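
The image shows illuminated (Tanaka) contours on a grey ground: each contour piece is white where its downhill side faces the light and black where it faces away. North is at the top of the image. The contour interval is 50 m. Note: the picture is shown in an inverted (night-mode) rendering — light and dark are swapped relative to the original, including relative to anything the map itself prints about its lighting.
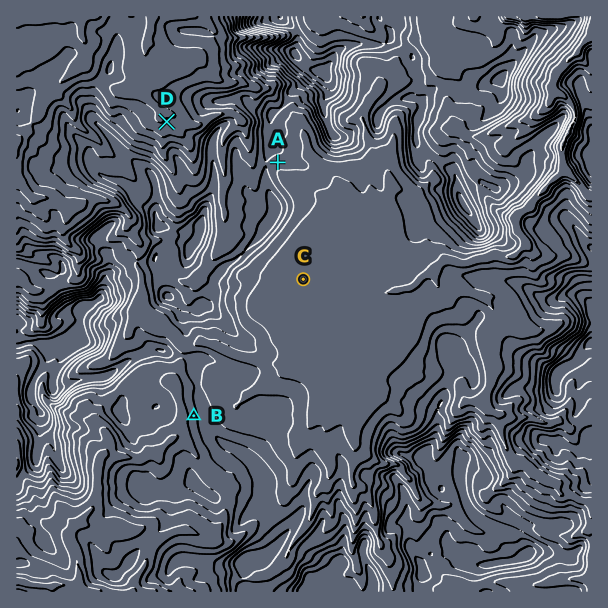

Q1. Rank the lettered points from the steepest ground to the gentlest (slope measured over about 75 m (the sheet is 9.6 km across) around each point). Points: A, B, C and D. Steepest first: B A D C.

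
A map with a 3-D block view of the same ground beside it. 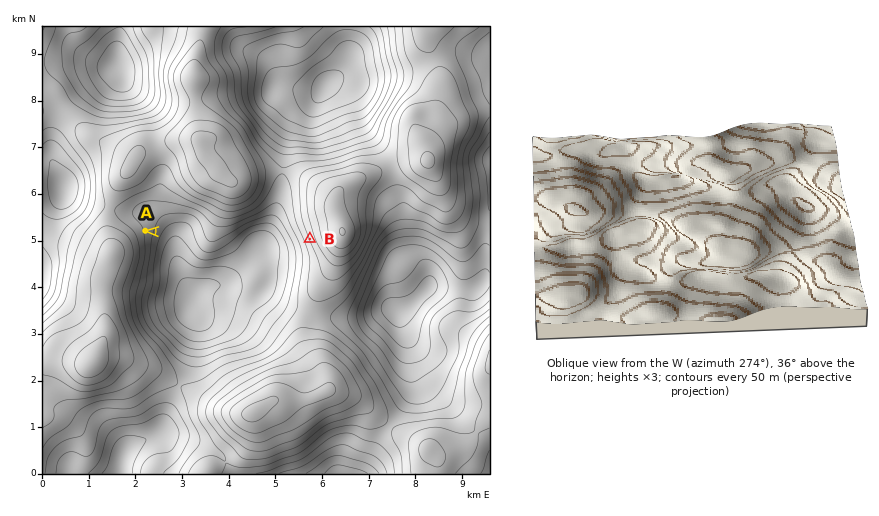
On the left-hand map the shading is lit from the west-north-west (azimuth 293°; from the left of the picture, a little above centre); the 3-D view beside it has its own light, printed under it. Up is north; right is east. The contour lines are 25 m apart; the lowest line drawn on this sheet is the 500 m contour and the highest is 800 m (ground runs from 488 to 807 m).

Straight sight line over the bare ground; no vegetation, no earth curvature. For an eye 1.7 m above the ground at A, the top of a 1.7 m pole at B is in view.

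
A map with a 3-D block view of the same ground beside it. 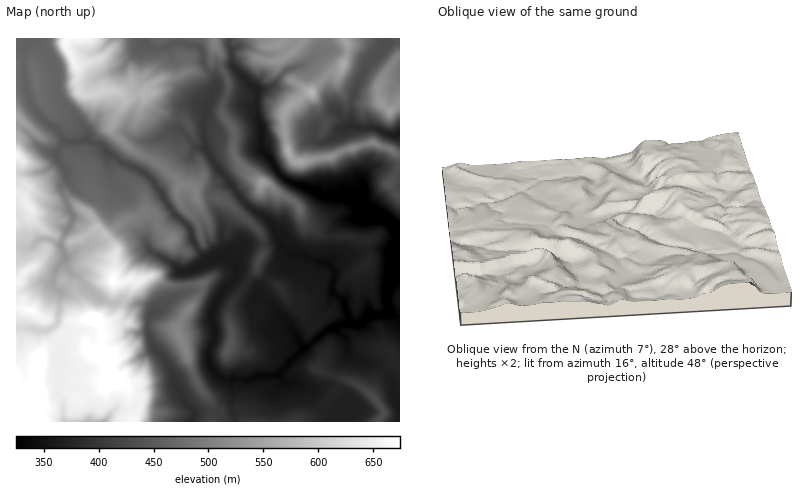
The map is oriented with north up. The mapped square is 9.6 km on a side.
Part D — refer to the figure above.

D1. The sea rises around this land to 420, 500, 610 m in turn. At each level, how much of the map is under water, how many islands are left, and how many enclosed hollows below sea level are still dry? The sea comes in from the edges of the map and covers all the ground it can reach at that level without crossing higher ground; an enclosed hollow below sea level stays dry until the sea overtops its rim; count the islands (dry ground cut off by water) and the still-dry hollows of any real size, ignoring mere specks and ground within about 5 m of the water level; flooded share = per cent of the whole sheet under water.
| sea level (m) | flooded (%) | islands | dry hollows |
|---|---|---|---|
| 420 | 38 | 1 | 0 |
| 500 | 70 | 2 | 0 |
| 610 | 87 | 1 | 0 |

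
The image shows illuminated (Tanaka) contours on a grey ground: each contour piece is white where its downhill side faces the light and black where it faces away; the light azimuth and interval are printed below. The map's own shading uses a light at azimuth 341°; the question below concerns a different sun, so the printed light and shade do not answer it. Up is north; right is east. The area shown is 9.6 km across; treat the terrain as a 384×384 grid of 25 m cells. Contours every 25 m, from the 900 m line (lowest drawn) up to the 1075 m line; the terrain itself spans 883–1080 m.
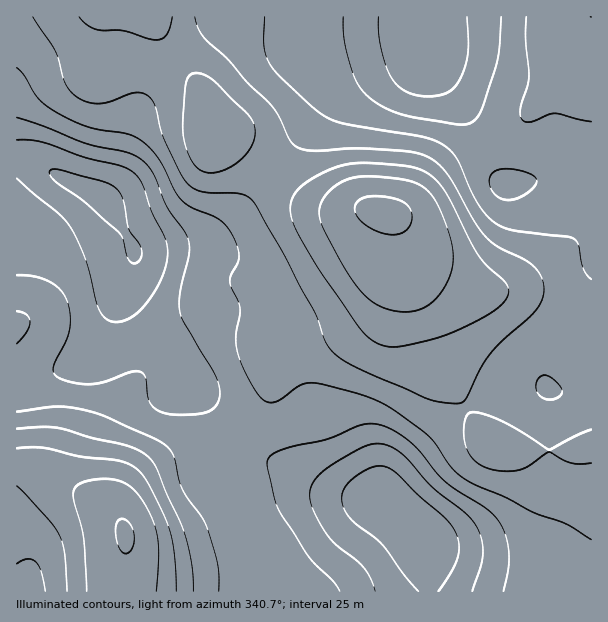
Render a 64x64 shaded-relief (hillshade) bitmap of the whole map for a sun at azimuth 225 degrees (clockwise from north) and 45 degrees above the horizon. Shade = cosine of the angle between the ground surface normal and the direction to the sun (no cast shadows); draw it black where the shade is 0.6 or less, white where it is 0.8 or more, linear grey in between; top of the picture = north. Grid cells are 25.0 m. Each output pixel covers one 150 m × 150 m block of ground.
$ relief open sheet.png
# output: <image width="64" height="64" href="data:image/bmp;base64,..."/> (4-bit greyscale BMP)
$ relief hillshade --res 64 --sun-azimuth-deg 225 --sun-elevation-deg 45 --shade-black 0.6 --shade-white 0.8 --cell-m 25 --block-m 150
<image width="64" height="64" href="data:image/bmp;base64,Qk12CAAAAAAAAHYAAAAoAAAAQAAAAEAAAAABAAQAAAAAAAAIAAATCwAAEwsAABAAAAAAAAAAAAAAABEREQAiIiIAMzMzAERERABVVVUAZmZmAHd3dwCIiIgAmZmZAKqqqgC7u7sAzMzMAN3d3QDu7u4A////AJmqu7upmId2VUVWd4iIiId2ZmZmZmZniJmZmZmIiIiImZq7u6qZh3ZVRVZ3iIiId2ZmZmZmZmeImZmZmYiIiIiJmru7qpmHdlREVneIiIh2ZlVVVVVWZ4iZmaqZmIiIiZmau7uqmYdlRERWd4iIh3ZlVVVVVWZ3iZmqqqmYiImZmaq7u6qZh2VERFZ3iIh3ZlVVVVVWZniJmqqqqZmImZmZqru7qpmHVDM0VneId3dmVVVVVWZneJmqu7qpmZmZqpmru7uqmXZUMjRXeId3dmVVVVVmZneJmru7u6qZmaqqmqu7uqqYdUMiNGeIh3dmZVVVVmZ3eImrvMy7uqqqqqqqq7uqqYdlMhI1Z4iHd2ZlVVVmZ3eImrzNzMu7qqqqqqqqqqqYh1QhEkV4iId2ZmZmZmd3iImrzd3dzLu6qqqpqqqqmYh2UyEjRniId2ZmZmZmd3iImrzd7d3Mu6qpmZmqqpmId2VDIiNWeId3ZmZ3d3d4iJmrze7t3Mu6qZmZmKqZiHdmVUMiNGd4d3ZmZ3eIiIiJmrzd7t3Mu6qZmZmImYh3ZlVUQzNFZ3d3dmd3iIiIiZmrzd7d3Mu6mZiJmZmId2ZVVURDM0Vnd3d3d4iImZmZmavN3dzLuqmYiIiZmXdmVVVURDM0VWd3d4iIiZmZmZmavN3dzLuqmIiIiIiZZlVVVVVEQ0RWZ3eIiJmZmZmZmZq83dzLupmId3d4iIhVVVVVVURERVZnd4iZmZmZmZmZqrzdzLupmId2Znd3eFVVVVVVVVVVZmd3iJmZmZmZmZmqvMzLupmId2ZmZnd3VVVVVVVVVWZnd3iJmZmZiZmZmau8zLupmYd2ZmZnd3dmZlVVVmZmZ3d3eImaqZiImZmZq7zLupmYh3ZmZnd3d3ZmZVVmZ3d3d3iImaqpmIiZmaqru7upmYiHd2Z3eIiHd3ZmZmZ3d3d4iImaqqmYiJmaq7u7upmYiId3d3eIiIiId3Zmd3d3d4iImaq6qZiJmqq7u7uqmYiIh3d3eIiYiIiHd3d3eId4iImaq7qpiImaq7u7uqmZmIiId3eIiZmIiIh3d3iIiIiIiZqrqpmIiZqru7uqmZmZiIiHeIiJmIiIiHd3eIiIiIiJqqqpmIiJmqqqqqmZmZmYiIiIiIiIiIiId3d3eIiIiJmqqpmIiJmaqqqqqZmZmZmIiIiIiIiIiId3d3d3eIiImaqpmIiImZmqqqqqqZmZmZiIiIiIiIiId3ZmZnd4iJmZqqmYiImZmaqruqqqmZmZmZiIiIiIiHd3ZmZmd3iJmZmqmZiImZmaqru7qqqZmZmZiIiIiIiId3ZmZmZ3eImZmqqZmIiZmqq7u7uqqZmIiIiIiIh3eIhmZmVWZnd4iZmaqZmYiZmqq7vLu6qZmIiIiIiHd3d3d2ZlVVZmZ3iJmaqZmZiJmqq7vMu6qZmIiIiHd3dmZnd3ZmZmZmZneImaqZmZiImaq7u8u6qZmYiHd3d2ZmZmZ3dmZmZmZmd4iaqpmZiImaq7u7u7qZmYiHd3ZmZVVVZnd3d3d2ZmZ3iaqqmZiIiaq7u7u7qpmYiId3ZlVVVVVmd3iId3dmZneJq7qpmZmZq7u7u7qpmZiIh3ZVRERVVmd3eIiHdmZmeJq7u6mZmZqru7u7uqmZmIh3ZUQzRFVmZ3iJmIdmZmZ4m7y7qqmaqru7u7u6qZmYiHZUMzNEVmZ3d3mIdmVVZ4mrzMu6qqqru7u7u6qpmZiHdlMiI0VmZ3d3eHZlVVVniavMzLuqqqq7u6qqqpmZiHdlQiEjRWZ3d3d3ZVRVVniavM3My7uqqqqqqqqpmYiHdlQyESNWZ3d3d3VURFVniZq8zd3Mu6qqqpmZmZmId3ZlQyERNFZ3d3d3dERFZniZq7zd3cy7qqmZmIiIh3ZmVVQyERJFZ4iIh3d0RVZ4maq7zd3dzLqpmZiIh3d2ZVREQyIRI1Z4iYiIh3VWeJq7u8zd7u3LupmYiId3dmVUQzMzIiI1Z4mZmYiIhniavMzMzd3u3cupmIiId3dmZUQzMzMyM1Z4mamZmYiIirzN3czN3d3cuqmIiHd3dmZVREREQzNEVomaqZmZmZmrzd3dzMzN3cy6mIh3d3dmZlVUREREREVniZmZmZmZm7zN3czLu7zMu6mYd3dmZmZmZlVVVERERWeJmZmZmZmbzM3My7qqq7u6qYd2ZmZmZmZmZVVURERVZ4mZmZmZmZu8zMy7qqqqqqqph2ZlVVVmZmZmVVRERVZ3iZmYiImZm7u7u7qpmZqqqph2ZVVVVWZmZmZVREVVZniZmZiIiJmau7u7uqmZmqqqmHZVVEVVZmZmZlVVVWZ3iJmZmIiIiIqqu7uqmZmaqqmYdlVERVZmZ3ZmVVVmZ3iJmZmYiIiIiqqqqqqZmZqqqYdlVERVZmd3d2ZVVmd3iJmZmZmIiIiKqqqqqZiJmamZh2VUVVZnd3d3ZmZmd3iImZmZmZmImZqqqqqZiIiZmZh2VVVWZnd3d3dmZmZ3eImZmZmZmZmZmqqqqpmIiJmZh2ZVVWZ3d3d3dmZmZ3d4iZmaqqqZmZmaqqqqmYiJmZiHZVVWZ3d3eHd2ZmZ3d3iJmqqqqqmZmZqqqqqpmZmZmHZVVWZ3d3d4d3ZmZ3d3iJmqqqqqqpmZmZmqqqmZmZmYdlVWZ3eHd3h3dmZnd3eImaqqqqqqmZmZmaqqqZmZmYdlVVZ3iId3eHd2Znd3d4iaqqqqqqqZmZ"/>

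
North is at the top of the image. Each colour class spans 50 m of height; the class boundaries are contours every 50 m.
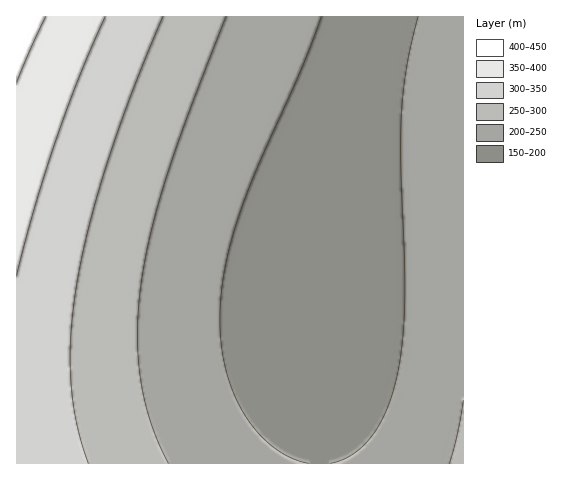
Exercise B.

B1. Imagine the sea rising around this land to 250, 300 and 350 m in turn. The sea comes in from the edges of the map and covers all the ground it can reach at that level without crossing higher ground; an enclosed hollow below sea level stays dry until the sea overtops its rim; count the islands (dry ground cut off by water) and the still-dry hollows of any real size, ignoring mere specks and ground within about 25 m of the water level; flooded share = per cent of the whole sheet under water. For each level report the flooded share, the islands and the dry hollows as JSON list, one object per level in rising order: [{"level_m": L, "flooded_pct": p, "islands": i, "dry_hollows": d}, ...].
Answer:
[{"level_m": 250, "flooded_pct": 67, "islands": 0, "dry_hollows": 0}, {"level_m": 300, "flooded_pct": 82, "islands": 0, "dry_hollows": 0}, {"level_m": 350, "flooded_pct": 95, "islands": 0, "dry_hollows": 0}]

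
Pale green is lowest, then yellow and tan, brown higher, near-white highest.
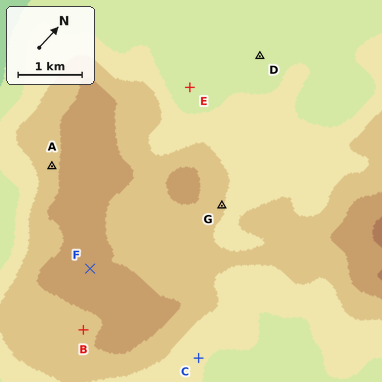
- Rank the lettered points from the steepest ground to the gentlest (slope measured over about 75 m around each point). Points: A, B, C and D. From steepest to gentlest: A C B D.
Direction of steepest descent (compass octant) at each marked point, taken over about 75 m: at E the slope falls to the N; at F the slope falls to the N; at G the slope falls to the NE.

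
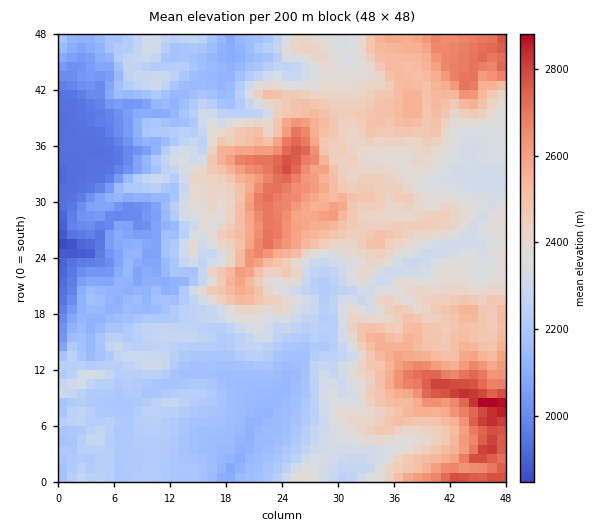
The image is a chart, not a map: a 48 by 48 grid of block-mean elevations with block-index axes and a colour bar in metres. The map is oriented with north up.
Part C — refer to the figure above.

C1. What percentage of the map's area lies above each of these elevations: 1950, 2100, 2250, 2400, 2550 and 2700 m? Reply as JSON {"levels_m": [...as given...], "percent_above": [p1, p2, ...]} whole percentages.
{"levels_m": [1950, 2100, 2250, 2400, 2550, 2700], "percent_above": [97, 90, 63, 37, 14, 4]}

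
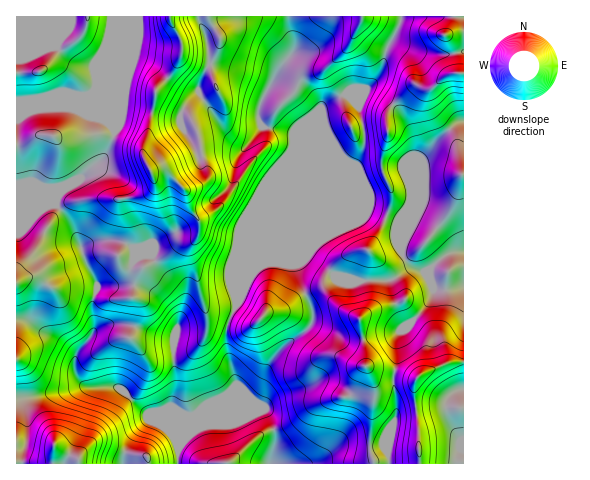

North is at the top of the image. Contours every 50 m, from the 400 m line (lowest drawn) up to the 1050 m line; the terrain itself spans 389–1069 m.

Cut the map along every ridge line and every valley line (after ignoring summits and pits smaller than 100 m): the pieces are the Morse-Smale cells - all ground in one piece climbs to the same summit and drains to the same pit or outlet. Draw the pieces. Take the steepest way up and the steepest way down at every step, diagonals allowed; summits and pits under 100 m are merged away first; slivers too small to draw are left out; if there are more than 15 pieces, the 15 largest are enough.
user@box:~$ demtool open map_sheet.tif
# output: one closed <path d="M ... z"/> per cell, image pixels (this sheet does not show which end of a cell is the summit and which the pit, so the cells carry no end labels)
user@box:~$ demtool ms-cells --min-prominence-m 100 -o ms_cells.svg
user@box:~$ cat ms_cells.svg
<path d="M288 16l-272 1 0 381 23-2 41-9 37 0 5 2 32 32-6-1-14 14-7 12-3 18 146-1 5-17 0-13-5-15-5-8-6 0-35 16-20 0 26-26 7-15-11-39 1-20 10-21-3-15 60-143 0-13-2-1-29-6-4-7 0-11 7-17 16-26 12-14 0-12-5-12z"/><path d="M308 256l-19 8 8 2 5 20 10 23 2 9-3 7-37 32-14 27-10 11-25 11-20 19 19 1 35-16 6 0 5 8 5 15 0 13-4 18 42 0 8-4 19-14 23 3 21-3 4 4 1-17 7-17 0-18-3-15 3-18 0-28 11-11-9-17-8-29-47 0-8-4z"/><path d="M463 16l-62 1-2 10-13 23-7 26-11 12-20 8 11 12 6 26-1 13-12 28-5 8-60 62 81-34 29 10 6 16 3-1 0-21 6-19-2-11 12-27 19-22 15-13 8-3z"/><path d="M370 211l-83 34-19 18 20 1 20-8 27 20 8 4 47 0 8 29 9 17-11 11 0 28-3 14 3 19 0 18-7 17-1 16-4-3-14 3-30-3-26 18 105 0-1-39-4-30 1-14 4-6 8-4 21-9 16-1 0-74-13 3-17-1-4-10 0-8-9 1-8-4-10-11-2-7 3-12-5-15z"/><path d="M400 16l-111 1 0 11 5 12 0 12-12 14-16 26-7 17 0 11 4 7 29 6 2 1 0 13-60 143 3 13 18-34 65-160 9-8 12-6 10 0 17-7 8-8 8-16 2-14 15-29z"/><path d="M117 387l-37 0-16 5-47 7-1 64 107 1 4-18 7-12 14-14 5 0z"/><path d="M463 121l-7 2-15 13-19 22-12 27 0 19-4 11 0 21-5 14 1 5 11 13 8 4 9-2 2 16 2 3 5 1 12 0 13-4z"/><path d="M283 263l-17 0-7 4-8 9-21 43-4 11 0 16 11 39-12 21 25-11 10-11 14-27 14-14 17-11 7-10 0-13-10-23-5-20z"/><path d="M346 94l-17 7-9 8-65 163 12-9 83-83 14-33 1-13-6-26z"/><path d="M463 361l-18 3-22 9-8 8-1 14 4 30 2 39 44-1z"/>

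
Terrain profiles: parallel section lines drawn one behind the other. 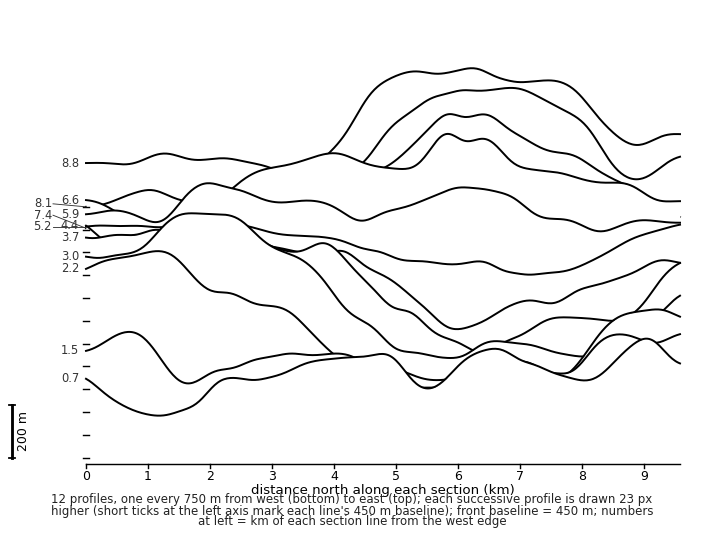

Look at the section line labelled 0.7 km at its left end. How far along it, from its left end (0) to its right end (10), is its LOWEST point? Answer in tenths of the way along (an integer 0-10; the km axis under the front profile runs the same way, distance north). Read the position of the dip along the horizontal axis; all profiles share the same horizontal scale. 1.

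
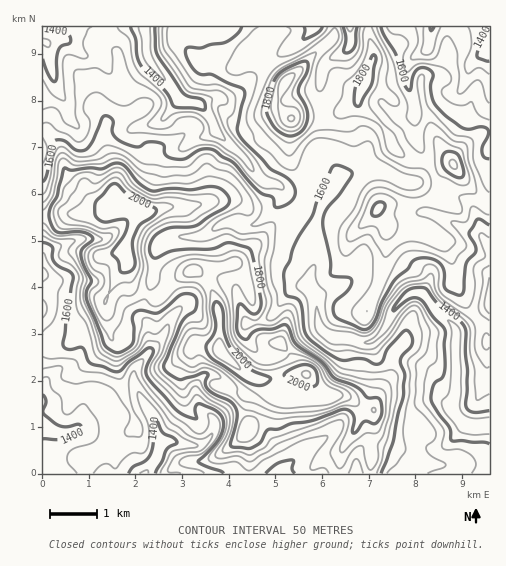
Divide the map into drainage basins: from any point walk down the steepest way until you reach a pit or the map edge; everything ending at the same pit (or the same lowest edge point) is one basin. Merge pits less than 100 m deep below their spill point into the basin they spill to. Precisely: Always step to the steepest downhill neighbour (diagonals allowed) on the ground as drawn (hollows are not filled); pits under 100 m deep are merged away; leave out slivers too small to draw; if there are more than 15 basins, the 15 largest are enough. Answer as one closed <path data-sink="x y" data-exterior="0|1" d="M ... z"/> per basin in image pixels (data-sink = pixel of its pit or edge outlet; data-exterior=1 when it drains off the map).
<path data-sink="489 426" data-exterior="1" d="M358 102l-9 6-22 9-34 0-3 3-1 37 5 11 9 11 0 17-5 10-17 11-41 42 10-14-3-34-7-9-8-2-20 1-22 6-24 0-14 5-7 0-11 12-10 24 3 10 0 15 4 11 8 8 20 6 19-20 13-7 7 1 9 9 10 23 2 12 0 33 3 4 20 18 16 9 2 2 0 10-8 15-2 17 10-22 7-8-1-9-4-5 14-3 5 23 9 0 11-20 6-5 21 21 17 0 15 10 13 4-3 64 119 0 1-132-4-2-2-12-15-19-15-26-2-24-8-14-5-6 17 4 21 11 12 3 1-52-6-3-15-16-16-22-7-3-32 0-18-10-13-25-17-14z"/><path data-sink="144 473" data-exterior="1" d="M115 192l-9 11-1 7-5 3-40 1-18 3 0 126 20 1 9-2 5-6 3-13 25-17 7 31 7 8-1 21 3 14 16 44 0 4-19 13-32 18 0 14 284 1 3-13-1-16 3-29-1-6-13-4-15-10-17 0-21-21-6 5-11 20-9 0-5-23-14 3 4 5 1 9-7 8-8 20-3 4 4-24 7-10 0-10-2-2-16-9-20-18-3-4 0-33-10-32-11-12-7-1-13 7-19 20-8-1-17-9-7-15 0-15-3-10 10-24 11-12z"/><path data-sink="144 27" data-exterior="1" d="M268 26l-158 1 1 16 7 12 8 33 14 21-6 6-26 8-4 7 1 16 11 28-2 17 10 9 20 12 8 0 14-5 24 0 22-6 25 0 7 4 3 6 3 34-4 9 35-37 18-12 5-17-2-11-8-9-5-11 0-25 3-13-7-6-5-8 1-14 5-8-16-11-18-19 14-15z"/><path data-sink="489 44" data-exterior="1" d="M489 26l-120 0 0 11 4 13 0 10-15 39 1 7 16 12 11 12 10 21 18 10 32 0 7 3 16 22 18 18 3 0z"/><path data-sink="45 42" data-exterior="0" d="M109 26l-67 1 0 103 5 3 13 15 4 20 5 9 11 7 12 16 12 7 10-15 2-8-2-15-10-28 1-14 5-5 12-3 18-8-14-23-8-33-7-12z"/><path data-sink="43 427" data-exterior="1" d="M104 306l-25 17-3 13-5 6-9 2-20 0 1 130 42 0 0-15 17-8 34-23-16-48-3-14 1-21-7-8z"/><path data-sink="351 27" data-exterior="1" d="M368 26l-33 0-3 12-46 43-6 14 0 10 10 13 37-1 27-12 4-4 15-41 0-10-4-13z"/><path data-sink="489 303" data-exterior="1" d="M442 240l-2 0 4 5 9 17 1 21 15 26 15 19 2 12 3 1 1-83-34-15z"/>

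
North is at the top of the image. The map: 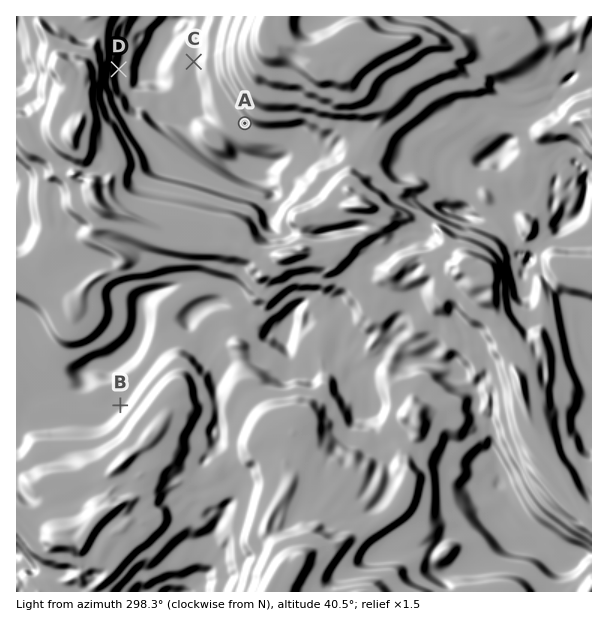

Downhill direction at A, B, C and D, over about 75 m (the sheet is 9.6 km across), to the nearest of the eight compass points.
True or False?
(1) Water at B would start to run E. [False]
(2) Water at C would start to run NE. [False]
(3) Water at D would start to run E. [True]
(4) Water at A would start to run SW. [True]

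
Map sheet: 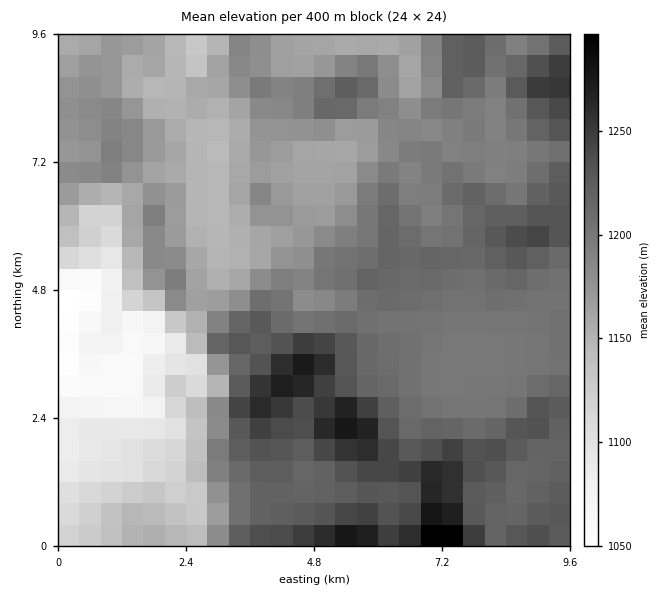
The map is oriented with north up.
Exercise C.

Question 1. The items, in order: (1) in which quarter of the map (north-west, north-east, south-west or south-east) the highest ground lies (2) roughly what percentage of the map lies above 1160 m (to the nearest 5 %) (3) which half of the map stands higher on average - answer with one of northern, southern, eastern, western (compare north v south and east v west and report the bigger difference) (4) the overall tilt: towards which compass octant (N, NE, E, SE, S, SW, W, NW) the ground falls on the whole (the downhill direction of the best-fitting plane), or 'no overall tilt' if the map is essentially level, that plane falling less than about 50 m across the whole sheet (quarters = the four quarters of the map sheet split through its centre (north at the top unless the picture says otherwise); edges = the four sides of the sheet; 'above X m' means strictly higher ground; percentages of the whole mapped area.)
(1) The highest point lies in the south-east quarter of the map.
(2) About 75 % of the map lies above 1160 m.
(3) Taken as a whole, the eastern half is higher than the western.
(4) Overall the map slopes down towards the west.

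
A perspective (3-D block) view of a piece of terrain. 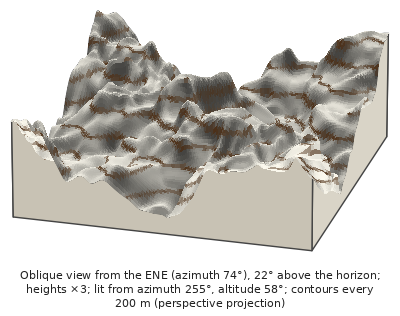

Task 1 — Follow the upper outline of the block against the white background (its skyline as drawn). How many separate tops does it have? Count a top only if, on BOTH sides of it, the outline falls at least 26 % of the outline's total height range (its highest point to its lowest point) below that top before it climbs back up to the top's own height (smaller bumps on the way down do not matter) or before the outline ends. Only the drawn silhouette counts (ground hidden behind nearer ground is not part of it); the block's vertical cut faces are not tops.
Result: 1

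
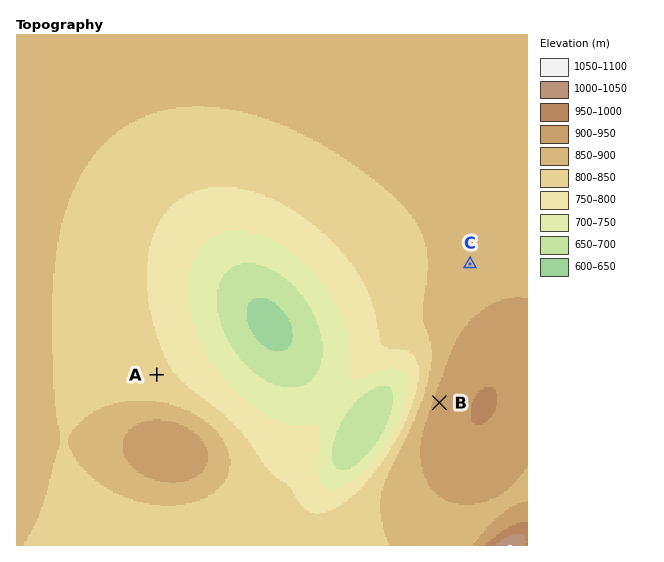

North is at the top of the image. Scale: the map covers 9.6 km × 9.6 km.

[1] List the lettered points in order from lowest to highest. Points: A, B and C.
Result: A C B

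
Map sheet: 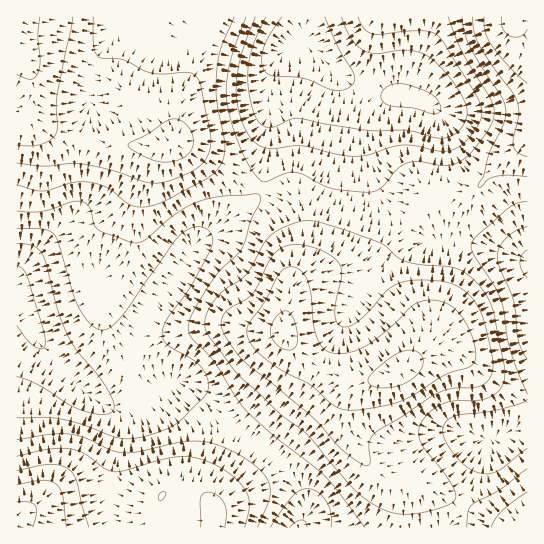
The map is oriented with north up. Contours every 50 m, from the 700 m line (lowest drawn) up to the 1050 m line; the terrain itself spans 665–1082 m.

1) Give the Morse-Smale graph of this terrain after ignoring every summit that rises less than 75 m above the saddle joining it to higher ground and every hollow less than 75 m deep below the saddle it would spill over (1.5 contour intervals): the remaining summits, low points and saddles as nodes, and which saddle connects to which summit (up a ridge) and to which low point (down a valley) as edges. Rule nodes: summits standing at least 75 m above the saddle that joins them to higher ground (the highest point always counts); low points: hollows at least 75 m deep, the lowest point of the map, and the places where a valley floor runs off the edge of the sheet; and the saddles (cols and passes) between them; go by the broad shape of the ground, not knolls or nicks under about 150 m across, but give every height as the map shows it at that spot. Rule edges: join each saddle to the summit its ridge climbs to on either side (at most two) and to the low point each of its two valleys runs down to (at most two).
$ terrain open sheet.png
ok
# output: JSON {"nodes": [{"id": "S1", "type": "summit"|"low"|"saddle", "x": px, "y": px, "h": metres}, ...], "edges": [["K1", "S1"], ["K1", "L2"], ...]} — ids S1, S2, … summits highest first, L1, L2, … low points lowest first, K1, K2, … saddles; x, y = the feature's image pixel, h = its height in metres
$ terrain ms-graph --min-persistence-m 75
{"nodes": [
{"id": "S1", "type": "summit", "x": 17, "y": 17, "h": 1082},
{"id": "S2", "type": "summit", "x": 17, "y": 523, "h": 1070},
{"id": "S3", "type": "summit", "x": 401, "y": 370, "h": 1066},
{"id": "S4", "type": "summit", "x": 513, "y": 19, "h": 1059},
{"id": "S5", "type": "summit", "x": 515, "y": 525, "h": 975},
{"id": "L1", "type": "low", "x": 298, "y": 43, "h": 665},
{"id": "L2", "type": "low", "x": 17, "y": 290, "h": 689},
{"id": "L3", "type": "low", "x": 527, "y": 262, "h": 741},
{"id": "L4", "type": "low", "x": 298, "y": 527, "h": 744},
{"id": "K1", "type": "saddle", "x": 321, "y": 367, "h": 1019},
{"id": "K2", "type": "saddle", "x": 463, "y": 505, "h": 897},
{"id": "K3", "type": "saddle", "x": 411, "y": 219, "h": 877},
{"id": "K4", "type": "saddle", "x": 261, "y": 187, "h": 851},
{"id": "K5", "type": "saddle", "x": 275, "y": 459, "h": 837},
{"id": "K6", "type": "saddle", "x": 146, "y": 402, "h": 762}],
"edges": [["K1", "S3"], ["K1", "L2"], ["K1", "L3"], ["K2", "S3"], ["K2", "S5"], ["K2", "L3"], ["K3", "S3"], ["K3", "S4"], ["K3", "L1"], ["K3", "L3"], ["K4", "S1"], ["K4", "S3"], ["K4", "L1"], ["K4", "L2"], ["K5", "S2"], ["K5", "S3"], ["K5", "L2"], ["K5", "L4"], ["K6", "S1"], ["K6", "S2"], ["K6", "L2"]]}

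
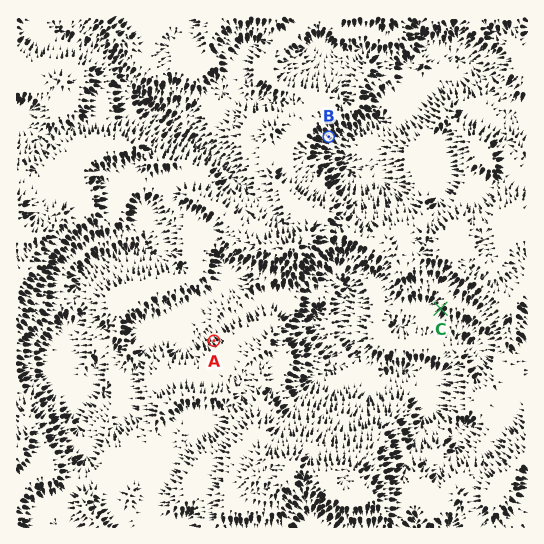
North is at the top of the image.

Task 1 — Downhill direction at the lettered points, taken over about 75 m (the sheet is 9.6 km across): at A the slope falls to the NW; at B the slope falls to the SE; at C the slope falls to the SW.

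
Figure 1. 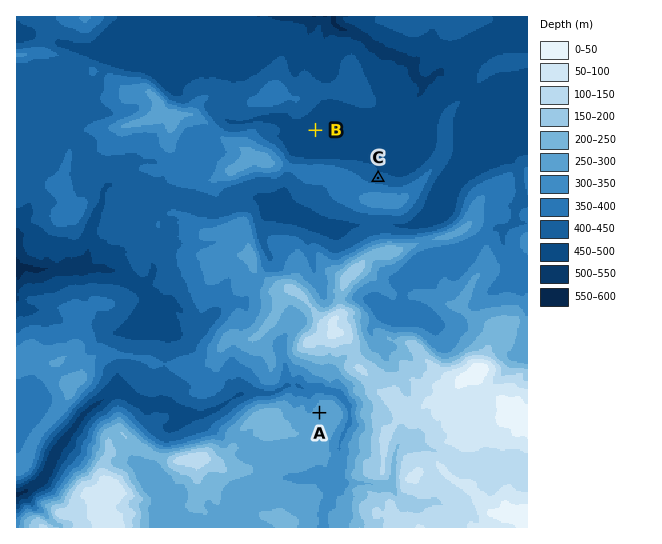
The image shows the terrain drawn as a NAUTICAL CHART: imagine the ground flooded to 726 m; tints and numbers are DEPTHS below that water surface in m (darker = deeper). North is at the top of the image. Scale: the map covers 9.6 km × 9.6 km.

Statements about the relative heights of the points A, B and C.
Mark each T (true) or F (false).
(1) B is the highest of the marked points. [F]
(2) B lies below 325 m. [T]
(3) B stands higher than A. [F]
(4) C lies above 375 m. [F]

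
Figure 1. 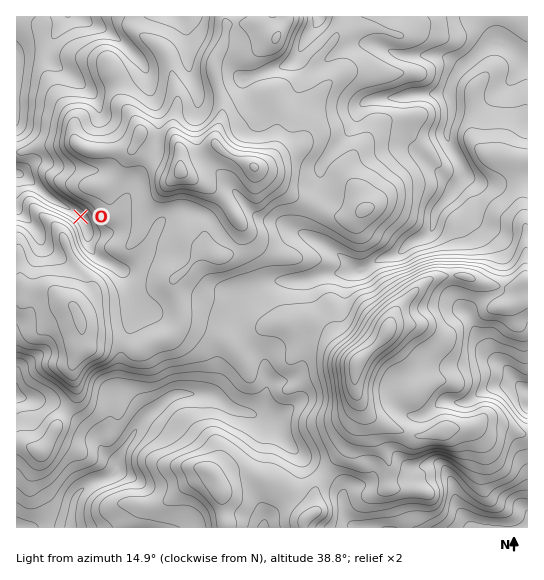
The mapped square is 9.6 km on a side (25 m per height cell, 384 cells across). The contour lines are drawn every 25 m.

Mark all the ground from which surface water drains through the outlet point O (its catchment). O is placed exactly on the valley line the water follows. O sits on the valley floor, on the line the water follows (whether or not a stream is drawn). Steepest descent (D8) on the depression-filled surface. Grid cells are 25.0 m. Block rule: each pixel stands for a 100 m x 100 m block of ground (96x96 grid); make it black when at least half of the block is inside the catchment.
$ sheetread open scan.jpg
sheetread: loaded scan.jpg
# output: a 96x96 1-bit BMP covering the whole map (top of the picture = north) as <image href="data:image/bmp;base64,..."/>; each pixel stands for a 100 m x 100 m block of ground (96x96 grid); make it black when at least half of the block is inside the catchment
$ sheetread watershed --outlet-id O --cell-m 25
<image width="96" height="96" href="data:image/bmp;base64,Qk2+BAAAAAAAAD4AAAAoAAAAYAAAAGAAAAABAAEAAAAAAIAEAAATCwAAEwsAAAIAAAAAAAAA////AAAAAAAAAAAAAAAAAAAAAAAAAAAAAAAAAAAAAAAAAAAAAAAAAAAAAAAAAAAAAAAAAAAAAAAAAAAAAAAAAAAAAAAAAAAAAAAAAAAAAAAAAAAAAAAAAAAAAAAAAAAAAAAAAAAAAAAAAAAAAAAAAAAAAAAAAAAAAAAAAAAAAAAAAAAAAAAAAAAAAAAAAAAAAAAAAAAAAAAAAAAAAAAAAAAAAAAAAAAAAAAAAAAAAAAAAAAAAAAAAAAAAAAAAAAAAAAAAAAAAAAAAAAAAAAAAAAAAAAAAAAAAAAAAAAAAAAAAAAAAAAAAAAAAAAAAAAAAAAAAAAAAAAAAAAAAAAAAAAAAAAAAAAAAAAAAAAAAAAAAAAAAAAAAAAAAAAAAAAAAAAAAAAAAAAAAAAAAAAAAAAAAAAAAAAAAAAAAAAAAAAAAAAAAAAAAAAAAAAAAAAAAAAAAAAAAAAAAAAAAAAAAAAAAAAAAAAAAAAAAAAAAAAAAAAAAAAAAAAAAAAAAAAAAAAAAAAAAAAAAAAAAAAAAAAAAAAAAAIAAAAAAAAAAAAAB/+AAAAAAAAAAAAAD//wAAAAAAAAAAAAD//8AAAAAAAAAAAAD//8AAAAAAAAAAAAD//+AAAAAAAAAAAAD//+AAAAAAAAAAAAH//+AAAAAAAAAAAAH//+AAAAAAAAAAAAH//8AAAAAAAAAAAAH//8AAAAAAAAAAAAH//8AAAAAAAAAAAAD//8AAAAAAAAAAAAD//8AAAAAAAAAAAAD//+AAAAAAAAAAAAD///AAAAAAAAAAAAH///gAAAAAAAAAAAH///gAAAAAAAAAAAP///xwAAAAAAAAAAP////4AAAAAAAAAAf////8AAAAAAAAAAf////8AAAAAAAAAAf////8AAAAAAAAAAP////8AAAAAAAAAAH////8AAAAAAAAAAD////4AAAAAAAAAAB////4AAAAAAAAAAA////wAAAAAAAAAAAf///gAAAAAAAAAAAP///AAAAAAAAAAAAP//+AAAAAAAAAAAAH//4AAAAAAAAAAAAD//gAAAAAAAAAAAAB/zAAAAAAAAAAAAAA/gAAAAAAAAAAAAAAfAAAAAAAAAAAAAAAeAAAAAAAAAAAAAAAMAAAAAAAAAAAAAAAIAAAAAAAAAAAAAAAAAAAAAAAAAAAAAAAAAAAAAAAAAAAAAAAAAAAAAAAAAAAAAAAAAAAAAAAAAAAAAAAAAAAAAAAAAAAAAAAAAAAAAAAAAAAAAAAAAAAAAAAAAAAAAAAAAAAAAAAAAAAAAAAAAAAAAAAAAAAAAAAAAAAAAAAAAAAAAAAAAAAAAAAAAAAAAAAAAAAAAAAAAAAAAAAAAAAAAAAAAAAAAAAAAAAAAAAAAAAAAAAAAAAAAAAAAAAAAAAAAAAAAAAAAAAAAAAAAAAAAAAAAAAAAAAAAAAAAAAAAAAAAAAAAAAAAAAAAAAAAAAAAAAAAAAAAAAAAAAAAAAAAAAAAAAAAAAAAAAAAAAAAAAAAAAAAAAAAAAAAAAAAAAAAAAAAAAAAAAA="/>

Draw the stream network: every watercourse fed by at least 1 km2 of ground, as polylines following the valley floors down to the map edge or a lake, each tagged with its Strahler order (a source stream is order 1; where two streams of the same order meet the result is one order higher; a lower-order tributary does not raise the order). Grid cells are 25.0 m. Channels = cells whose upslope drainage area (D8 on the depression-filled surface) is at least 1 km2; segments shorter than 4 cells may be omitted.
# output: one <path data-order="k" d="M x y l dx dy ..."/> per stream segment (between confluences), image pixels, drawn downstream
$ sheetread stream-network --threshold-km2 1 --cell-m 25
<path data-order="1" d="M155 527l-13 0"/><path data-order="1" d="M527 514l0 11"/><path data-order="1" d="M343 493l0 14 2 2 1 8 11 10 32 0"/><path data-order="1" d="M447 473l7 14 0 11 1 1 0 4 11 15 1 4 7 0 1 1 12 2 2 1 9 0 1 1 20 0 2-1 5 0 1-1"/><path data-order="2" d="M117 467l-10 11-8 1-9 4-15 14 0 2-2 6 0 6-2 2 0 14-1 0"/><path data-order="1" d="M283 438l-2-3-3-6-8-8-7-2-6-4-3 0-5-2"/><path data-order="1" d="M102 433l-3 5 0 7 2 2 16 16 0 4"/><path data-order="2" d="M249 413l-4 0-2-2-8-1-8-4-9-8-7-3-6 0-2-1-26 0-2 1-2 0-16 14-7 4-9 9-6 8-1 4-13 19 0 2-3 6 0 5-1 1"/><path data-order="1" d="M395 405l10 9 2 0 2 1 16 0 12-10 5-3 25 0 12-9 6-3 2 0 4-3 31 0 3 2"/><path data-order="2" d="M525 389l1 0 1 2"/><path data-order="1" d="M289 381l-16 0-3 1-3 3 0 5-1 1-1 12-10 10-6 0"/><path data-order="2" d="M513 377l12 12"/><path data-order="1" d="M17 371l0 24"/><path data-order="1" d="M501 365l12 12"/><path data-order="1" d="M469 315l5 11 3 9 30 32 6 10"/><path data-order="1" d="M133 307l-7-29-3-5-4-4"/><path data-order="2" d="M249 290l18-8 24 0 2-1 10 0 2-2 4 0 9-4 4 0 1-1 23 0 1-1 6 0 1-2 11 0 1-1"/><path data-order="2" d="M366 270l8-8 8-4 9-1 7-3 11-11 16-6 8-8 1-12 3-7 12-12 6-11"/><path data-order="2" d="M119 269l-8-6-2 0-10-5-9-9 0-3-1-1 0-11-2-3"/><path data-order="1" d="M39 234l-5-8-17-17 0-38"/><path data-order="2" d="M87 231l-4-10-6-8-27-15-21-20-11-5"/><path data-order="1" d="M117 225l-8 8-20 0-2-2"/><path data-order="1" d="M181 211l-4 0-8 4-11 11-8 17-8 12-13 14-10 0"/><path data-order="1" d="M249 207l10 11 3 0 1 1 11 0 19 11 2 0 18 9 2 0 6 3 12 8 4 4 1 0 16 16 12 0"/><path data-order="2" d="M455 187l7-8 0-4"/><path data-order="2" d="M462 175l0-8-1-1 0-3-6-8-1-4-3-2-1-6-3-4 0-10 4-10 0-20-1-1 1-3 0-9"/><path data-order="1" d="M23 173l-5 0"/><path data-order="1" d="M321 166l12-13 0-2 9-9 0-1 9-10 4-9 0-5 3-7 9-9 4 0 2-2 10 0 2-1 14 0 2-1 5 0 7-3 36 0 0-4 2-4"/><path data-order="1" d="M422 158l4 3 27 26 2 0"/><path data-order="1" d="M246 95l0-14 1-2 7-4 11-2 4-3 16-4 5-3 8-8 9-18 10-12 1-3 0-5 1 0"/><path data-order="1" d="M17 90l0-39"/><path data-order="2" d="M451 86l0-3 4-8 7-8"/><path data-order="1" d="M149 83l0-6-6-12-24-26-1 0-9-8-19-8-9-6-14 0"/><path data-order="1" d="M191 78l-1-8-1-1 0-34-2-1-1-7-3-4-6-6-6 0"/><path data-order="1" d="M71 75l-6-5-4-1-12-12 0-11 16-24 1-5 1 0"/><path data-order="2" d="M462 67l21-20 7-4 8 0 1 2 6 0 1 1 3 0 2 1 14 14 2 0"/><path data-order="1" d="M525 65l2-4"/><path data-order="1" d="M391 51l2 2 8 1 1 1 39 0 1 2 4 0 4 2 8 8 4 0"/>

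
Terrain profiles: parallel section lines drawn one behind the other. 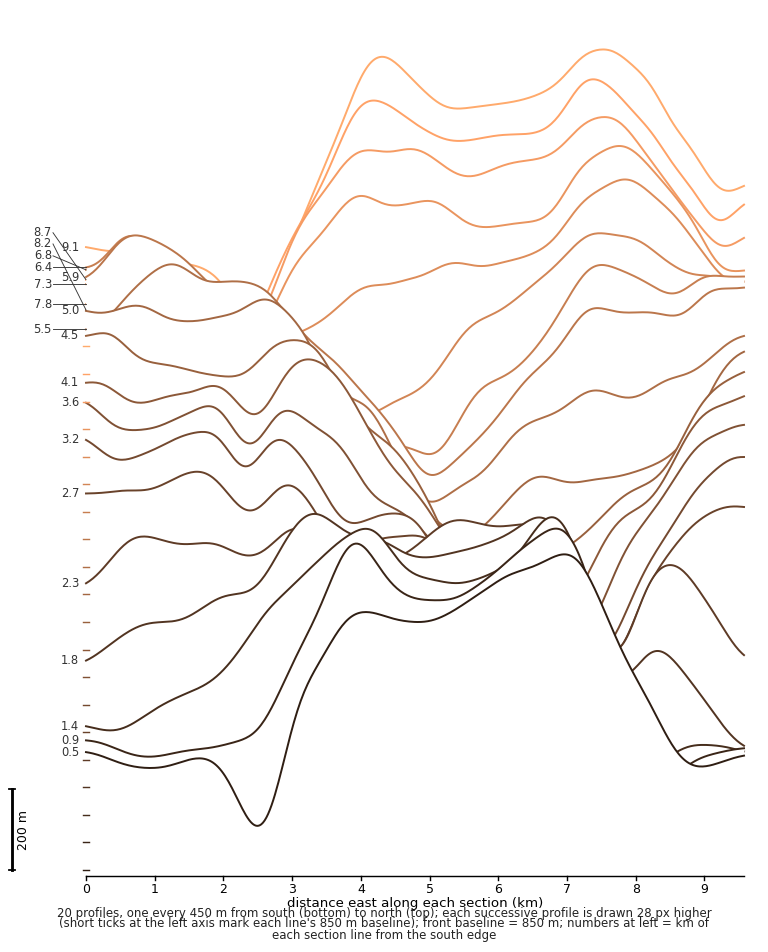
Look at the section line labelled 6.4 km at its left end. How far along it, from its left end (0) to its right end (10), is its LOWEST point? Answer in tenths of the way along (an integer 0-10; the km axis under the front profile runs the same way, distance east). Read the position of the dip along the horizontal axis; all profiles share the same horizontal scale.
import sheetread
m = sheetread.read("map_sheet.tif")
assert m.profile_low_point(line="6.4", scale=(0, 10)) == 5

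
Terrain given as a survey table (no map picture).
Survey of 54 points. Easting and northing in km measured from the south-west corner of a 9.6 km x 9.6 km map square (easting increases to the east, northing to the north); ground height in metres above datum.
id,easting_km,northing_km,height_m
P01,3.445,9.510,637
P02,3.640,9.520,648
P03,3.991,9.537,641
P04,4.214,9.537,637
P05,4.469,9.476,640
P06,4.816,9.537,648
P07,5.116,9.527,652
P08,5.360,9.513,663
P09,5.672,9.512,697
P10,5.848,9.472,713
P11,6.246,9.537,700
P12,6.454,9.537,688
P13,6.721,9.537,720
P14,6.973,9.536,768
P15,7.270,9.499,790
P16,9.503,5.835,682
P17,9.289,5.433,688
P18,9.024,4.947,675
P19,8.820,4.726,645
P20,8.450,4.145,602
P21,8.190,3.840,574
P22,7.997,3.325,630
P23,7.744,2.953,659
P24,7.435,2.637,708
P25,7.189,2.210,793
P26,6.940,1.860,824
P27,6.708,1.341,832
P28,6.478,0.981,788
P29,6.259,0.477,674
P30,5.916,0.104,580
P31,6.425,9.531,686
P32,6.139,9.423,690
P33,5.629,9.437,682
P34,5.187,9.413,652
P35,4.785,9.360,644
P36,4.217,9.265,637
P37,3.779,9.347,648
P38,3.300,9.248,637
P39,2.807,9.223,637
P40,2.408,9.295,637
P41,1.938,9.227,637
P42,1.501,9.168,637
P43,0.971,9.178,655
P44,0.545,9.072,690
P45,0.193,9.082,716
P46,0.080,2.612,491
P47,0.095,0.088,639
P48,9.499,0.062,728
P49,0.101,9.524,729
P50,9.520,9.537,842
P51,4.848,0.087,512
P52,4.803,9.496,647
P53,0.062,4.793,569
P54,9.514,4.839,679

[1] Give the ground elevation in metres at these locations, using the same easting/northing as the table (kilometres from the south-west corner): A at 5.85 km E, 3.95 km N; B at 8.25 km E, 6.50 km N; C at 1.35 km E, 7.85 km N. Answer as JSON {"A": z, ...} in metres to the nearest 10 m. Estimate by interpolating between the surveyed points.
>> {"A": 710, "B": 660, "C": 680}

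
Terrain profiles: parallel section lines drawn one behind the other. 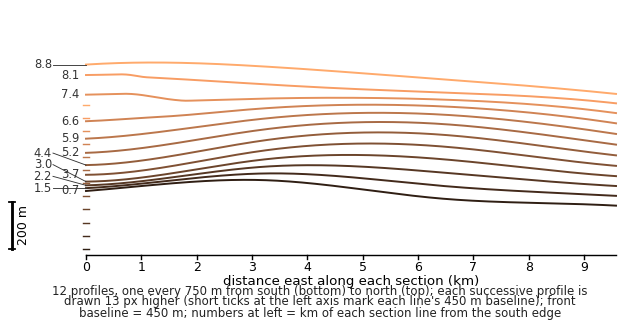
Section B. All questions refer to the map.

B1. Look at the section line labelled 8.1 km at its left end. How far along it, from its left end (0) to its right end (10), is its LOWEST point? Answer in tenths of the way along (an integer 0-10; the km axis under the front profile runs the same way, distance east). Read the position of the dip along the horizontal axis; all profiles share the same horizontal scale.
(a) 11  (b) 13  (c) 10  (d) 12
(c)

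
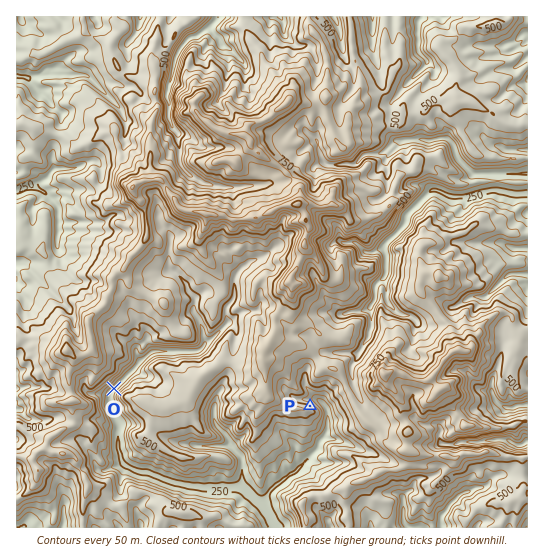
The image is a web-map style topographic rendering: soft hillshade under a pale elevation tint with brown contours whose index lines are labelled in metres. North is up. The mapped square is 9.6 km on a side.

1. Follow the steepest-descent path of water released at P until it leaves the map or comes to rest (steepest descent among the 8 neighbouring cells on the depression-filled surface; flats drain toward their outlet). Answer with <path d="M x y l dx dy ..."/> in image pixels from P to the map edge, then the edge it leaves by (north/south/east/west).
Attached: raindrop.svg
<path d="M310 406l5-5 4 0 7 6 1 3 0 21-2 3-2 4-4 4-1 7-24 24-3 0-5 5-8 5-11 11 0 3-2 4 0 8 4 4 2 5 0 3 3 2 1 4"/>
exit: south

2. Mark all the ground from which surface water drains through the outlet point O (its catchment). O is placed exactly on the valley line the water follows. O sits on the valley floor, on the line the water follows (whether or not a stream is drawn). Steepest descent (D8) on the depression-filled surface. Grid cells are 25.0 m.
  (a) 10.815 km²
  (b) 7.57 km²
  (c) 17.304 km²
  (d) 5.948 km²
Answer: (a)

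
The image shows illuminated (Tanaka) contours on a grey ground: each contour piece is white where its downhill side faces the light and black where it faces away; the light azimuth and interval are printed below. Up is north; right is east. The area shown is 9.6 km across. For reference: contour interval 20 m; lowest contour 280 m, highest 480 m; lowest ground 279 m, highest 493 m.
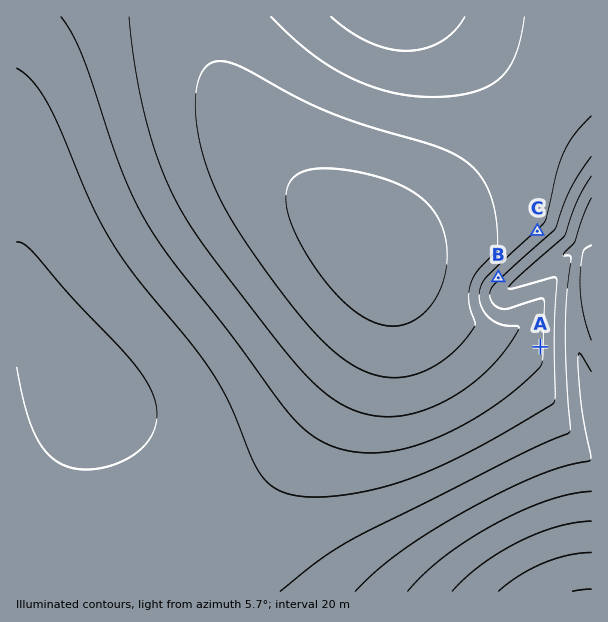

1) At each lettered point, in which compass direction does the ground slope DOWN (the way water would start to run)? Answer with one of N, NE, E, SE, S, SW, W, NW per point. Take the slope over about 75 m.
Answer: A E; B SE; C SE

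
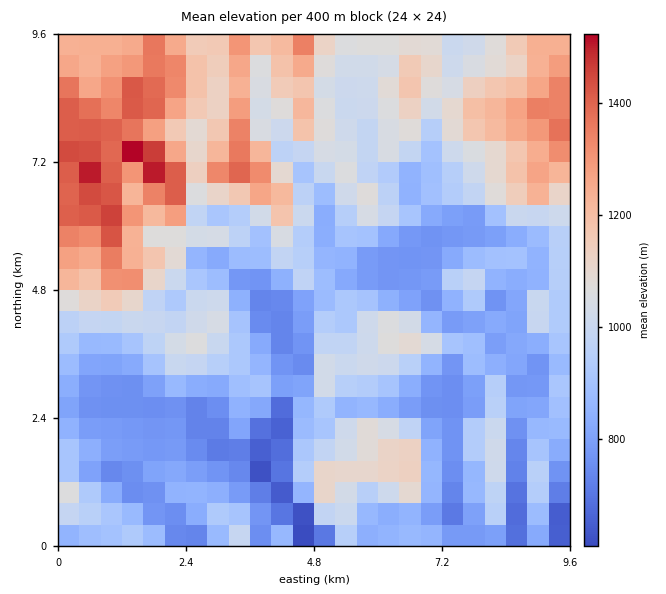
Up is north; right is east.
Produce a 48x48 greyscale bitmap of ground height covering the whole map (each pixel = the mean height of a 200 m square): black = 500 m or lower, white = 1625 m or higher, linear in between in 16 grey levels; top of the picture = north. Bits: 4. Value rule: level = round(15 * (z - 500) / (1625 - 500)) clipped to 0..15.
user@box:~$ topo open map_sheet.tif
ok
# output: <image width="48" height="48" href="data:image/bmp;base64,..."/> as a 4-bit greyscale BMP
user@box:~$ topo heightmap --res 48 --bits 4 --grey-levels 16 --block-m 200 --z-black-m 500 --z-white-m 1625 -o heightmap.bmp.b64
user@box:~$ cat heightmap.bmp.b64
<image width="48" height="48" href="data:image/bmp;base64,Qk32BAAAAAAAAHYAAAAoAAAAMAAAADAAAAABAAQAAAAAAIAEAAATCwAAEwsAABAAAAAAAAAAAAAAABEREQAiIiIAMzMzAERERABVVVUAZmZmAHd3dwCIiIgAmZmZAKqqqgC7u7sAzMzMAN3d3QDu7u4A////AFVVVmZlQzNGd0NWMRNlVEVVVVM1UhRTE1VVVWZUMzNGdjNUESV2VFVVREM1ZBNUEmZmVmVEM0RWdTRCEUd2VFREQzM1ZTJVInd2ZlQzNFVWZDQxE3h2VUVWVDM1djJVMoh2VUMzRVVVVEQiNYh2ZWaHZDNGdSJWMnZlRDM0VVREQyITR4iHZ3iYZDNGdSNmM2VEMzNEREREQyEkV4iIiIiYZDNGdjNmNGVEMzREREQzMyIkV4iIiIiYZDRGh0NmNGVUREREREMzIiIjVnd3iIiZZDRWh0JlNVZURERERDMzQyIjVmZniIiIVDRXdkJlNlVERERERDMjRDIjRlZ3iIiHVDRndkNkRkREREQ0RDM0RDIiRlVniHZVQzRWd1NURkRDMzMzMzM0RUMiNmVVVVREQzNEZ1NURkRDMzM0RDM0RVQyNnVVREREMzM0V1NTVlRDMzNEREREVWVTNoZmZVVEMzM0ZkNDVlREQ0RFVVVVVmVUNXdmZmZURDNFdTREVlVERERWZmZmZlVENHh3d3ZlVDNGZDU0VVVUREVWd3dmZVQzNGd3d3d2VURGU0U0RWZVVVVmeId2ZVQzNGd2d3iHdlVWQ1Q1VmZVVWZnd3h3ZUQzRGd2Z3iIh2ZUNVNGVmZmZmd3d3d3ZUMzRGZlZ4iIZURDVTRmV2d3d3d2ZneHZDMzRGVWd3dlRDNFU0WHVniIiIdmZnd3ZDMzNFVmZlVUQzRlQ0V3ZomZmqhmZWd2VDMzRVVVVEREREZ1RERXZZqZq7p3dmZlQzM0ZmRURERERFd1RERFZqqavMuphlVUQ0RGdmRERERERFZ3ZVVFZrqau7qql1RERFVXZlREREREREVmZmVFZrqry6mIeGRVZmVnZVRVRERERERERVVFZrurzLl3dmd4d2VoZVRWVERENEREREVVZru83Ll5mIh3ZVZ4dVRWZlVEREREREVVZszN3cqKuXZlVmeJhkRWd3ZlRERERWVWZszN3Lqb2WVmZ3iahlRnd3ZlRVREV4h4h8zN3Kms2nd3iJq5dlVnh3ZUVWZmeImaiMzd26mt64iZqruoZVZ4h2ZUVmZniImqmMze26rO64m7vMuXZWd4dlVVVWZ3iJmrqcze27zu24m8zLqGVWd3ZnZUVWZniJmqqt3dy97tuoirzLl2Vnd3Z3dlVmd3eImqq9zMze7bqYiau7hmeHd3d3h3VneIiZmqvMzMzcy6mIiKu5dnmYd3dniHZniJmaqrzMzMvLuqmYiJu4ZoqYd3Z3iIZniZqqu7y8zbvMy7qZmJrIZ4qod3Z3iIhnmaqqu8y8zLrM3cupmIm4Z4mYd3d3iJhnmZmqq8u9y6q93MupmImoaJmXd3d4iZh3iJmZqru7qqq8y8y6mImoeKmHd3d3iZh3iImZmqvKqqq7u8y6mJqoeKqYd3d3eZmHeIiImru6qqqqq8ypmJq4eKuoh3d3eJiHd3d4maqqqqqqq8upmZq6eLy5h3d4eIh3Z3h4mpqqqqqqq8qZmZrLiLyoiIiIh4iHd3iJmqqg=="/>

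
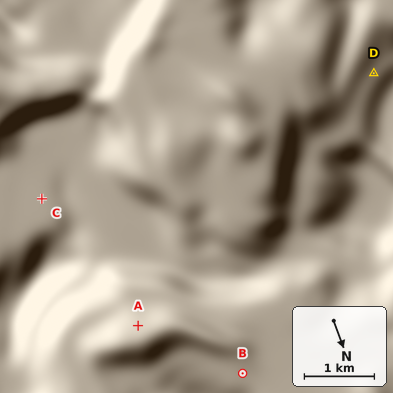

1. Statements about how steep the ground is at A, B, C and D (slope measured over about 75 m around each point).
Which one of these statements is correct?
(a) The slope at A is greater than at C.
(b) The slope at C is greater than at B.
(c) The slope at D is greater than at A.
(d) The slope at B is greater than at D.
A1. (a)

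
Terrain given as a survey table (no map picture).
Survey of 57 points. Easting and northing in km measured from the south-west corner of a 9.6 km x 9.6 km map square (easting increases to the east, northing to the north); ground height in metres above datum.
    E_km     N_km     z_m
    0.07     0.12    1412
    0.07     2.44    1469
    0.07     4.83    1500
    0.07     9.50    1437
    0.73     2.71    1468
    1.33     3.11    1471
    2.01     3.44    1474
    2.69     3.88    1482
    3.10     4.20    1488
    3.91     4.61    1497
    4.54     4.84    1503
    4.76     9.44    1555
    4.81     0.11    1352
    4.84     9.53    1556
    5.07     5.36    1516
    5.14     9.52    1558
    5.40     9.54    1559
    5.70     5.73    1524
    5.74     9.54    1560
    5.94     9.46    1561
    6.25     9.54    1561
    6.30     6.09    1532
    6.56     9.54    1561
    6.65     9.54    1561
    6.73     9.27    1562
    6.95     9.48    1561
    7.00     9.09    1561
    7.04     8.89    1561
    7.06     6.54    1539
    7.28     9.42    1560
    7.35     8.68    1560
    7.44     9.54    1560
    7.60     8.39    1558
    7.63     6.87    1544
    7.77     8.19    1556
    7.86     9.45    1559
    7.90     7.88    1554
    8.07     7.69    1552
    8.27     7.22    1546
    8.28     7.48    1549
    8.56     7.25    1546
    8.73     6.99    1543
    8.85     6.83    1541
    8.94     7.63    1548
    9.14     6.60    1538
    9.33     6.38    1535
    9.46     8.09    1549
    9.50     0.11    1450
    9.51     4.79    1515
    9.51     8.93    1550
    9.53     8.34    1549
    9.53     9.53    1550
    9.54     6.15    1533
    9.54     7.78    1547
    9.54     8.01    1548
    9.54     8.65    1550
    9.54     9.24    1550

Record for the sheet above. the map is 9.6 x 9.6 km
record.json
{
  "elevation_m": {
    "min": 1350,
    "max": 1560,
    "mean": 1485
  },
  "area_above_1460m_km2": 64.3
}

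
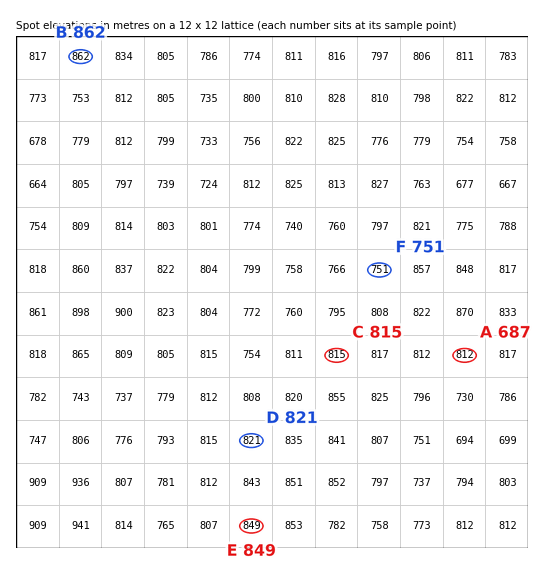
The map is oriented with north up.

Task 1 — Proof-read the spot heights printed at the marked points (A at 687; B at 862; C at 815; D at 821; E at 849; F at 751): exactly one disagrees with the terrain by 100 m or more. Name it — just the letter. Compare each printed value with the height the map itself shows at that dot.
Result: A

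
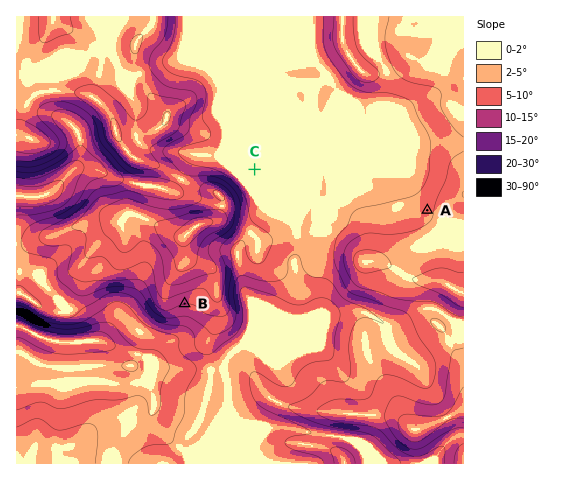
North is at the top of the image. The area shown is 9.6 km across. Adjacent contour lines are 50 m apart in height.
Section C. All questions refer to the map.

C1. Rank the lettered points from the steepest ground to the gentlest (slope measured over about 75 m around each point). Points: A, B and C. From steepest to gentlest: B A C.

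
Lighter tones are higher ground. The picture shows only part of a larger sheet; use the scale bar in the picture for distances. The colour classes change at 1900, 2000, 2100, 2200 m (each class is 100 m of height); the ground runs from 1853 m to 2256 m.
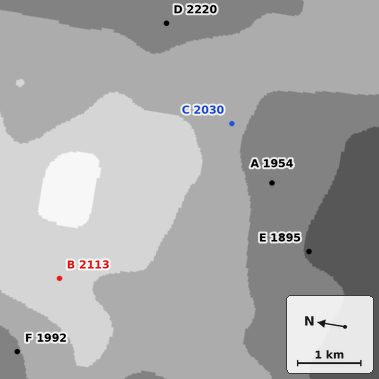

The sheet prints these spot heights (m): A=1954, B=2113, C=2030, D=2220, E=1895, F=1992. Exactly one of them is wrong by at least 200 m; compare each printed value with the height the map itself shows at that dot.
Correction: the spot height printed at D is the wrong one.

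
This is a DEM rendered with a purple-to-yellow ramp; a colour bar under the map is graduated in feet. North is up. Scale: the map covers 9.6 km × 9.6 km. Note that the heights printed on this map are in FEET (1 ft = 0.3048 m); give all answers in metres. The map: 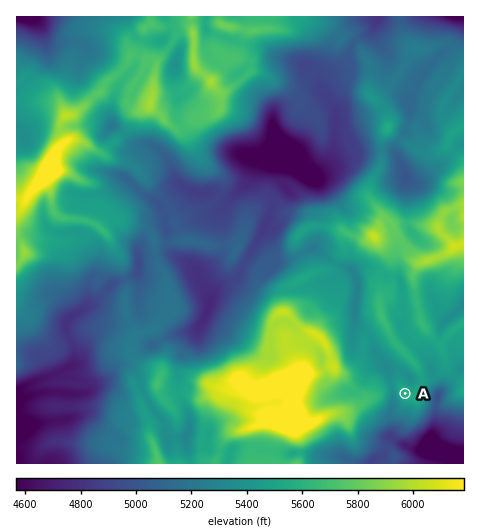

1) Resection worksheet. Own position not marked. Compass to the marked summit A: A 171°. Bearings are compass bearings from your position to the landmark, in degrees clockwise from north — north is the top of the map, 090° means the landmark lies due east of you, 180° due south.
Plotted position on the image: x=370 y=172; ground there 1616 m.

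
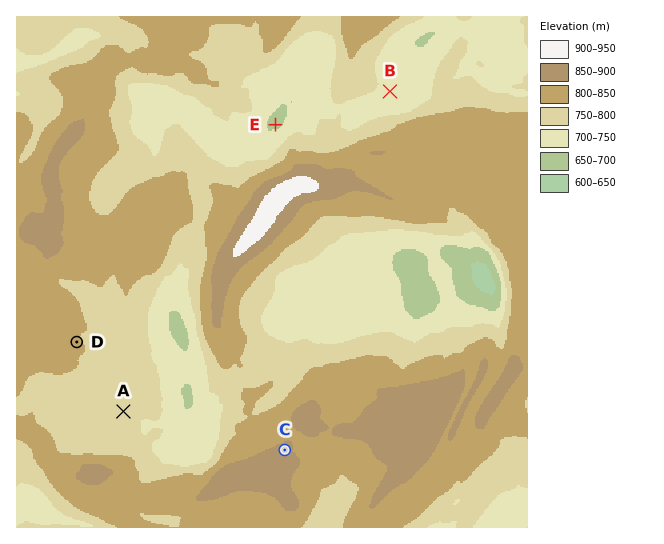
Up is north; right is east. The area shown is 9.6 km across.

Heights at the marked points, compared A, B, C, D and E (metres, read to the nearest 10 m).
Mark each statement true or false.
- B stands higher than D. false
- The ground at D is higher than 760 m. true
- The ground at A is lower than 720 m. false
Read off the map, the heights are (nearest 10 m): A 790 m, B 740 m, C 890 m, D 830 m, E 690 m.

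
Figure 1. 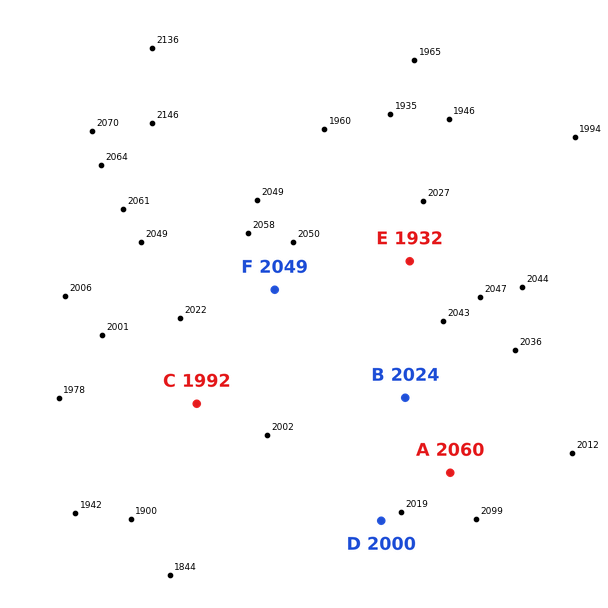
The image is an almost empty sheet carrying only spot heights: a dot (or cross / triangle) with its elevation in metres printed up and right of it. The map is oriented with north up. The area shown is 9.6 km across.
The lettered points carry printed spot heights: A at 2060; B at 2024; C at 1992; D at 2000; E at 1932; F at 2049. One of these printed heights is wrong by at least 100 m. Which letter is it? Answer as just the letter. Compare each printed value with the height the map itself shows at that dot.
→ E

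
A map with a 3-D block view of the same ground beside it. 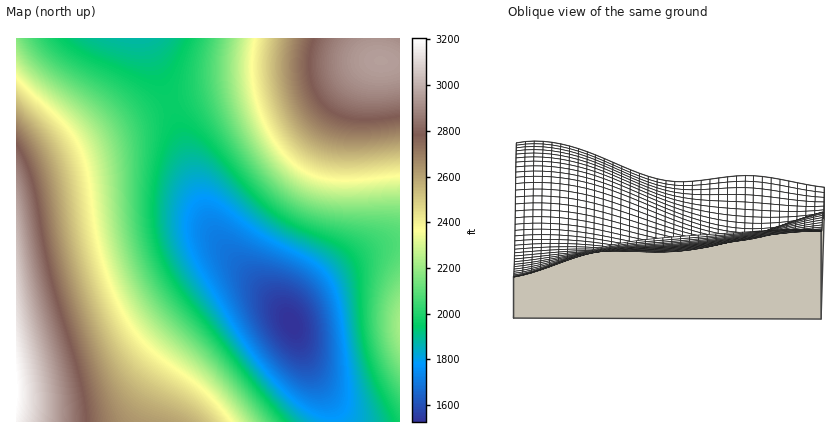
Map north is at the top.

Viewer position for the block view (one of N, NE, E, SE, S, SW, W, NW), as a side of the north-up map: W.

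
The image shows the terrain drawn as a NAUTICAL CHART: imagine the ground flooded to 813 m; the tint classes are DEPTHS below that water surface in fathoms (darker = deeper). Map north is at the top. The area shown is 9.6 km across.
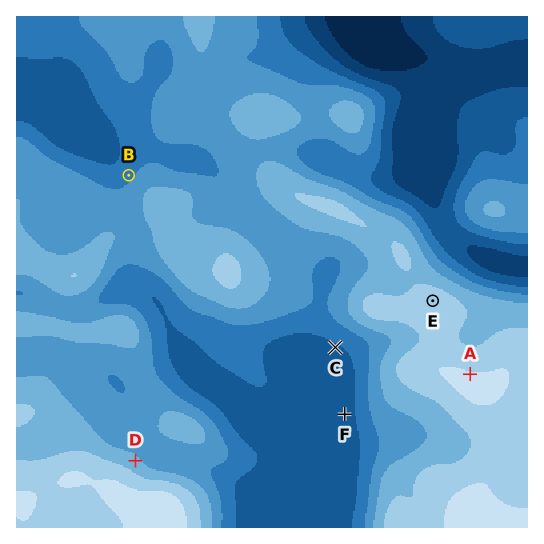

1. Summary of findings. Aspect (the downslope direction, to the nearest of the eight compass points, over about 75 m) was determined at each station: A N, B NW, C SW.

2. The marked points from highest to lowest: E D F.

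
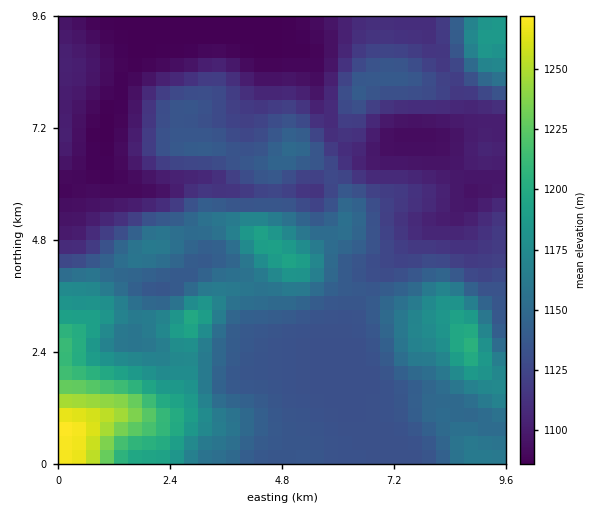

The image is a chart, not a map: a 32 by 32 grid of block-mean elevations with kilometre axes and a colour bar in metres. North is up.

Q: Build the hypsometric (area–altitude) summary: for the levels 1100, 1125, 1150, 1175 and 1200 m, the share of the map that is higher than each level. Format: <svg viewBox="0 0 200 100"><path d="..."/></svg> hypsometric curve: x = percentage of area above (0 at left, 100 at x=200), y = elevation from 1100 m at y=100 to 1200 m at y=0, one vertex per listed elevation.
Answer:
<svg viewBox="0 0 200 100"><path d="M165 100l-39-25-66-25-33-25-16-25"/></svg>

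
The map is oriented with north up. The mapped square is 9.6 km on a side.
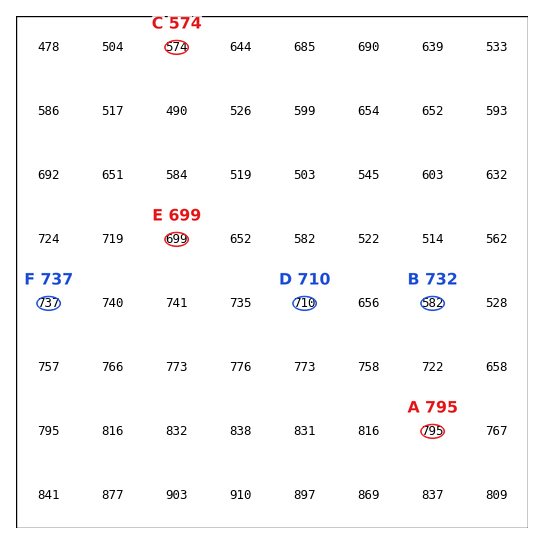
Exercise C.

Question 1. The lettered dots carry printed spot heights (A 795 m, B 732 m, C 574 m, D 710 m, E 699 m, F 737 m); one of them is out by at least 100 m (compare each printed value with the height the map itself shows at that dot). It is B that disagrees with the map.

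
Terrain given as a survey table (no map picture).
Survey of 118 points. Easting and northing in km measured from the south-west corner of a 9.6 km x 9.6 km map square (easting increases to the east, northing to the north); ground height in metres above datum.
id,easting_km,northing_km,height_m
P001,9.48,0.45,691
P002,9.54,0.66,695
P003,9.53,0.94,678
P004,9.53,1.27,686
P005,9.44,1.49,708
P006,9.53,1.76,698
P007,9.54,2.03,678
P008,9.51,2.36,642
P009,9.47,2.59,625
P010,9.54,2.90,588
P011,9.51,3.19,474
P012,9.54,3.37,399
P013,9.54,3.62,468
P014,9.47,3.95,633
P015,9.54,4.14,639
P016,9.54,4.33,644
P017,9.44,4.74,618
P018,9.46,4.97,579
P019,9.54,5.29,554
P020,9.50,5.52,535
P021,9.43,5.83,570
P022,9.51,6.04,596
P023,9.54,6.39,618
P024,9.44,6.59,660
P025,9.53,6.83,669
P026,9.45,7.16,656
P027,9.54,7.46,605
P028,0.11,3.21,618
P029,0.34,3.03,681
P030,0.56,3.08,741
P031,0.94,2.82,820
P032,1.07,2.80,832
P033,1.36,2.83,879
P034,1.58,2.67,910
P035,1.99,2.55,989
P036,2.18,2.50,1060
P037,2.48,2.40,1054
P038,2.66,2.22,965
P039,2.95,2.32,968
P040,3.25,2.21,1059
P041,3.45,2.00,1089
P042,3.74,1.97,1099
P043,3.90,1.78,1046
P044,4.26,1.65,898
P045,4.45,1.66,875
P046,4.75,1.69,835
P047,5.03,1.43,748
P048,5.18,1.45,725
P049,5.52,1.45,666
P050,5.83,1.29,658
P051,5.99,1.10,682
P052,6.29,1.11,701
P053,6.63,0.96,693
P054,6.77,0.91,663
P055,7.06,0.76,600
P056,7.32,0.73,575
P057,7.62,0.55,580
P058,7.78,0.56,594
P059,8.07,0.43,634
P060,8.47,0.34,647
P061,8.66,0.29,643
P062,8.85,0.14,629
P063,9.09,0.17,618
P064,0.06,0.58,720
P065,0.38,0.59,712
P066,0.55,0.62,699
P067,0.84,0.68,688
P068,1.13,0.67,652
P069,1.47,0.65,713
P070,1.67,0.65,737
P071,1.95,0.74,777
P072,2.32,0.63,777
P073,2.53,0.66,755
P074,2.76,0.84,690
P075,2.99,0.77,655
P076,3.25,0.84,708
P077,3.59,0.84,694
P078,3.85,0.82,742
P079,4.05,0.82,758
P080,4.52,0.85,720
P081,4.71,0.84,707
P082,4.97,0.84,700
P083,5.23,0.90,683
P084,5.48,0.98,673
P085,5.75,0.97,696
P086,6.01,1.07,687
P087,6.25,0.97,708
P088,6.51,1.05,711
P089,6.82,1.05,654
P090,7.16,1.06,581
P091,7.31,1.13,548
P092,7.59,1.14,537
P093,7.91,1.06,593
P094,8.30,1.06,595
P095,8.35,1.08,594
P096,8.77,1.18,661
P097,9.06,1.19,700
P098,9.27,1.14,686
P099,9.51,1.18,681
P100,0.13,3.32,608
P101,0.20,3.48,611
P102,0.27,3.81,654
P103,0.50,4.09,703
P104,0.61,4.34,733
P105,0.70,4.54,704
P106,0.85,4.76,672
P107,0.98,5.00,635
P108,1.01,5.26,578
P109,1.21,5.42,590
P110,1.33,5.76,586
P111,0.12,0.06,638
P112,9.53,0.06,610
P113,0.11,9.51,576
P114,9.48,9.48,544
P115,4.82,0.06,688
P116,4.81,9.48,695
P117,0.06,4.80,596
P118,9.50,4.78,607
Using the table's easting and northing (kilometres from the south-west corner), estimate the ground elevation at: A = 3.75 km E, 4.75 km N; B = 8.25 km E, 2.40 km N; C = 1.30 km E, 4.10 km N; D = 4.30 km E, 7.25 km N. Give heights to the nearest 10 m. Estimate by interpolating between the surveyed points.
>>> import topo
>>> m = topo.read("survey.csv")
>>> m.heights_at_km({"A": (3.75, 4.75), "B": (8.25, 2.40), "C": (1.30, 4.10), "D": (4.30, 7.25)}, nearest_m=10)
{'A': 1070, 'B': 520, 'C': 840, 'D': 700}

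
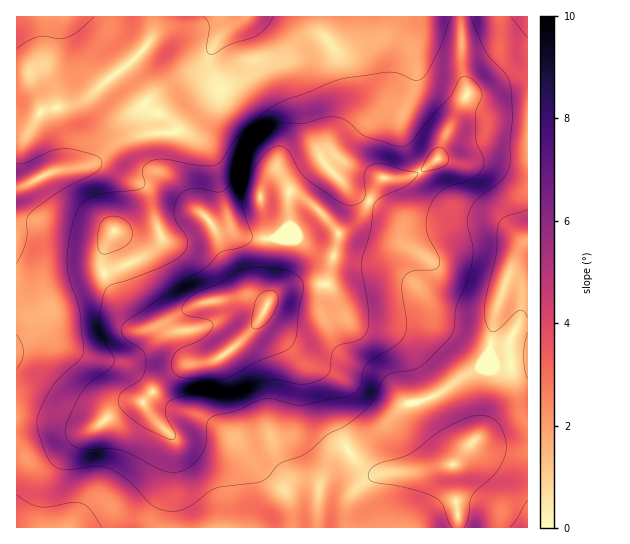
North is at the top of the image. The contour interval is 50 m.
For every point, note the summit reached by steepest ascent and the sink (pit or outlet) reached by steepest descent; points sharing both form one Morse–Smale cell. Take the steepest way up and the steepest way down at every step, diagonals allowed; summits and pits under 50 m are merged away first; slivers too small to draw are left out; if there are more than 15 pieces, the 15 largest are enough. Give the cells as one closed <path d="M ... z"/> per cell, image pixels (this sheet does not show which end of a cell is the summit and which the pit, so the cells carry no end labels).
<path d="M461 16l-444 0-1 402 37 3 22 7 16 0 10-4 14-13 12-7 16-1 9 14 21 22-4 89 289 0-5-63-39 7-27 1-12 0-10-5-16-15-9-16-9-26-3-18-5-15-59-56-1-8 5-12 9-9 8-4 16-4 26-2 12-49 11-7 11-12 16-30 6-8 26 0 9-4 21-15 4-17 25-48-7-28z"/><path d="M527 16l-66 1 0 48 7 28-25 48-4 17-21 15-9 4-26 0-6 8-16 30-11 12-11 7-12 49-26 2-16 4-8 4-9 9-5 12 1 8 59 56 5 15 3 18 9 26 9 16 16 15 10 5 12 0 27-1 39-7 0 17 6 46 69-1z"/><path d="M143 403l-16 1-12 7-14 13-10 4-16 0-30-8-28-1-1 108 151 1 5-38 1-51-21-22z"/>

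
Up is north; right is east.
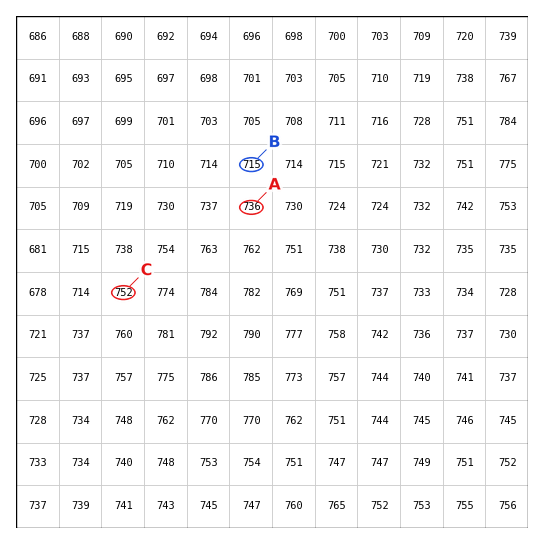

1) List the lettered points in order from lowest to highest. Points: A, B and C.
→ B A C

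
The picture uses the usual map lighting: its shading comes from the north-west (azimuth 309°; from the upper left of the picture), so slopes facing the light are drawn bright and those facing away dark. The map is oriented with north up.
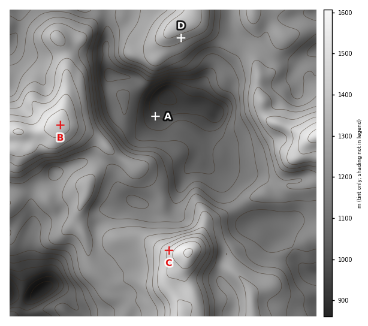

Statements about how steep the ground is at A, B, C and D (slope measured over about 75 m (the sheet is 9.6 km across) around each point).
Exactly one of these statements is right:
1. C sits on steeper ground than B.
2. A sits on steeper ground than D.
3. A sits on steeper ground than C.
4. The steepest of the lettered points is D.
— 1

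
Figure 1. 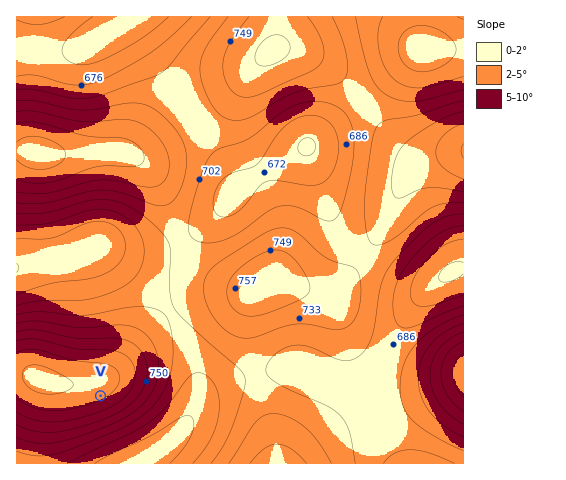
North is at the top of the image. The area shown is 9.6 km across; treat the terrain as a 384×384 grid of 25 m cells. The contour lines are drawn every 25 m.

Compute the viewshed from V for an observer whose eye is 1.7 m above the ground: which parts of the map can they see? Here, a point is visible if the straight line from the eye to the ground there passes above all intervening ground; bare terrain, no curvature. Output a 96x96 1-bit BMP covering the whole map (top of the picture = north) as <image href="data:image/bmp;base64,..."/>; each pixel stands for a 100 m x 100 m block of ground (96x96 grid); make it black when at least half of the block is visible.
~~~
<image width="96" height="96" href="data:image/bmp;base64,Qk2+BAAAAAAAAD4AAAAoAAAAYAAAAGAAAAABAAEAAAAAAIAEAAATCwAAEwsAAAIAAAAAAAAA////AAAAAAAAAAAH////4AAAAAcAAAAD////4AAAAB8AAAAA////4AAAAH8AAAAAf///4AAAAf8AAAAAH///4AAAB/8AAAAAD///8AAAP/8AAAAAB///8AAB//8AAAAAA///8AAP//8AAAAAAf//8AD///8AAAAAAP//+A////8AAAAAAH////////8AAAAAAD////////8AAAAAAD////////8AAeAAAB////////8AAfAAAA////////8AAPAAAA////////8AAAAAAAf///////8AAAAAAAf///////8AAAAAAAP///////8AAAAAAAH///////8AAAAAAAH///////8AAAAAAAD///////8AAAAAAAD///////8AAAAAAAB////j//8AAAAAAAB////A//8AAAAAAAB///+AP/8AAAAAAAB///+AH/8AAAAAAAB///8AB/8AAAAAAAB///8AA/8AAAAAAAB///8AAP8AAAAAAAB///4AAH8AAAAAAAB///4AAB8AAAAAAAB///wAAAcAAAAAAAA///wAAAEAAAAAAAA///gAAAAAAAAAAAA///AAAAAAAAAAAAAf/+AAAAAAAAAAAAAfgAAAAAAAAAAAAAAPAAAAAAAAAAAAAAAGAAAAAAAAAAAAAAAAAAAAAAAAAAAAAAAAAAAAAAAAAAAAAAAAAAAAAAAAAAAAAAAAAAAAAAAAAAAAAAAAAAAAAAAAAAAAAAAAAAAAAAAAAAAAAAAAAAAAAAAAAAAAAAAAAAAAAAAAAAAAAAAAAAAAAAAAAAAAAAAAAAAAAAAAAAAAAAAAAAAAAAAAAAAAAAAAAAAA4AAAAAAAAAAAAAAA8AAAAAAAAAAAAAAB8AAAAAAAAAAAAAAB+AEAAAAAAAAAAAAB//8AAAAAAAAAAAAB//8AAAAAAAAAAAAD//8AAAAAAAAAAAAB//8AAAAAAAAAAAAB//8AAAAAAAAAAAAA//8AAAAAAAAAAAAAf/8AAAAAAAAAAAAAf/8AAAAAAAAAAAAAP/8AAAAAAAAAAAAAH/8AAAAAAAAAAAAAD/8AAAAAAAAAAAAAB/8AAAAAAAAAAAAAB/8AAAAAAAAAAAAAA/8AAAAAAAAAAAAAAf8AAAAAAAAAAAAAAP8AAAAAAAAAAAAAAHwAAAAAAAAAAAAAAAAAAAAAAAAAAAAAAAAAAAAAAAAAAAAAAAAAAAAAAAAAAAAAAAAAAAAAAAAAAAAAAAAAAAAAAAAAAAAAAAAAAAAAAAAAAAAAAAAAAAAAAAAAAAAAAAAAAAAAAAAAAAAAAAAAAAAAAAAAAAAAAAAAAAAAAAAAAAAAAAAAAAAAAAAAAAAAAAAAAAAAAAAAAAAAAAAAAAAAAAAAAAAAAAAAAAAAAAAAAAAAAAAAAAAAAAAAAAAAAAAAAAAAAAAAAAAAAAAAAAAAAAAAAAAAAAAAAAAAAAAAAAAAAAAAAAAAAAAAAAAAAAAAAAAAAAAAAAAAAAAAAAAAAAAAAAAAAAAAAAAAAAAAAAAAAAAAAAAAAAAAAAAAAAA="/>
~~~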